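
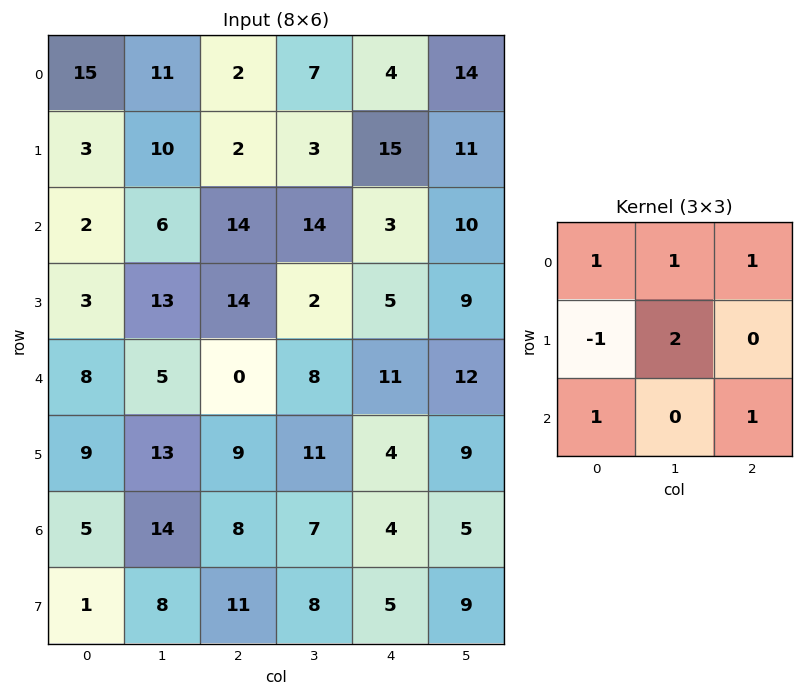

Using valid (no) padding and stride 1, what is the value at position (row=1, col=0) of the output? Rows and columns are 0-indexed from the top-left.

42

The receptive field on the input at this output position is [3 10 2 / 2 6 14 / 3 13 14]. Elementwise product with the kernel and sum: 3·1 + 10·1 + 2·1 + 2·-1 + 6·2 + 3·1 + 14·1.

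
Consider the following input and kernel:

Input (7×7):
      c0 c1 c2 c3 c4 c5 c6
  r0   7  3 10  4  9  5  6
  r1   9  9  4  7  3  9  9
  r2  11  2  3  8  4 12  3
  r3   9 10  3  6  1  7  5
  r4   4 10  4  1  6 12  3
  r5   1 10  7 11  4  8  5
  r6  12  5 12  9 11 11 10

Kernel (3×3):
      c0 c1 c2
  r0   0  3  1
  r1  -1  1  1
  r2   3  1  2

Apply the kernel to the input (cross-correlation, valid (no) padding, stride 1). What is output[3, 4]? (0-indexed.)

65

The receptive field on the input at this output position is [1 7 5 / 6 12 3 / 4 8 5]. Elementwise product with the kernel and sum: 7·3 + 5·1 + 6·-1 + 12·1 + 3·1 + 4·3 + 8·1 + 5·2.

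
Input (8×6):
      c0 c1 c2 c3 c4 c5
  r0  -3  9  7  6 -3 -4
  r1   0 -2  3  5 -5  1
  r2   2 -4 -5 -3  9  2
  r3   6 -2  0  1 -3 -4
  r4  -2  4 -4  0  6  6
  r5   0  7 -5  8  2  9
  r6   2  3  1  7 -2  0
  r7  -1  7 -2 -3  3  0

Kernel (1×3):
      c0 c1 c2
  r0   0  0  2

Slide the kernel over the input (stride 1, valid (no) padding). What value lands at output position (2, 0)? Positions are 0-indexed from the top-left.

The receptive field on the input at this output position is [2 -4 -5]. Elementwise product with the kernel and sum: -5·2.

-10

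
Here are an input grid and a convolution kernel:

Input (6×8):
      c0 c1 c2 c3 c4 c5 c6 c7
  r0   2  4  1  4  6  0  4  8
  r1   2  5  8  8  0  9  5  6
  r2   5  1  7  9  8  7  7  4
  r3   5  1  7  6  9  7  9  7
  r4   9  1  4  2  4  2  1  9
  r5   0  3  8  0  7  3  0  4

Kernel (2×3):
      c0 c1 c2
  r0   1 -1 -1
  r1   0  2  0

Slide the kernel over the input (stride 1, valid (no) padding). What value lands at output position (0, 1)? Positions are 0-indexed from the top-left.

The receptive field on the input at this output position is [4 1 4 / 5 8 8]. Elementwise product with the kernel and sum: 4·1 + 1·-1 + 4·-1 + 8·2.

15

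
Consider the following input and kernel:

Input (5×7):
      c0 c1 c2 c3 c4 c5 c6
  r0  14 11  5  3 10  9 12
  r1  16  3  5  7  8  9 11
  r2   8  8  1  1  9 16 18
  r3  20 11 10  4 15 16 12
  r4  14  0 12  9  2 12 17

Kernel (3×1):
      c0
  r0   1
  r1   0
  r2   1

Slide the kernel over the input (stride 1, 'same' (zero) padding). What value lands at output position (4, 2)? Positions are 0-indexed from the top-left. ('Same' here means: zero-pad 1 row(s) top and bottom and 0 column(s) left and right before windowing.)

10

The receptive field on the zero-padded input at this output position is [10 / 12 / 0]. Elementwise product with the kernel and sum: 10·1 + 0·1.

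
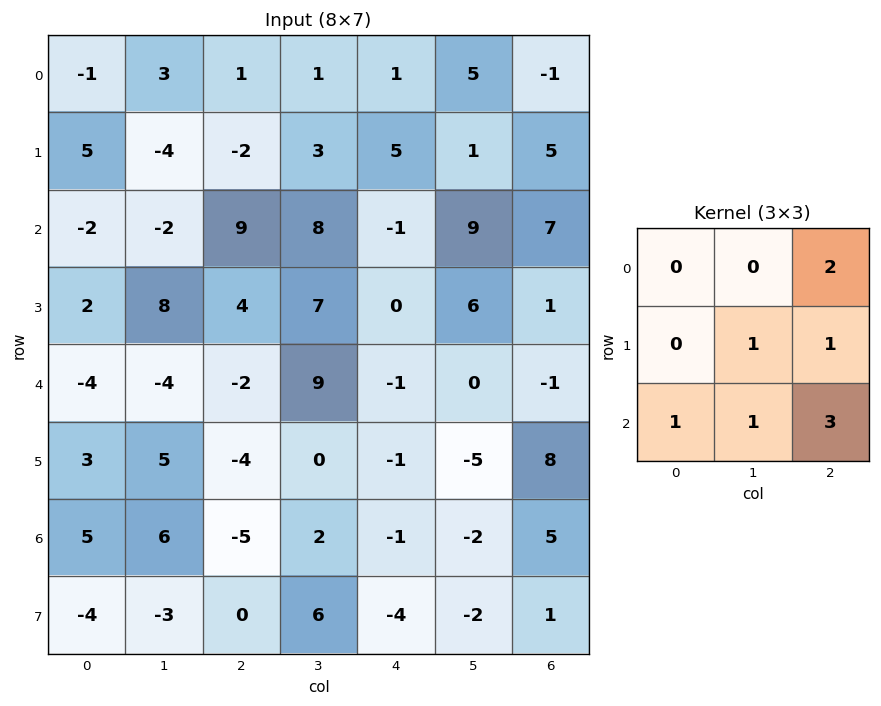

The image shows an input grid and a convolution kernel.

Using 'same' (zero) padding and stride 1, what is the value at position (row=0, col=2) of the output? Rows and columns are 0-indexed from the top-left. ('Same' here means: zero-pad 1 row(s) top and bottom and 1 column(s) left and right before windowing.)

The receptive field on the zero-padded input at this output position is [0 0 0 / 3 1 1 / -4 -2 3]. Elementwise product with the kernel and sum: 0·2 + 1·1 + 1·1 + -4·1 + -2·1 + 3·3.

5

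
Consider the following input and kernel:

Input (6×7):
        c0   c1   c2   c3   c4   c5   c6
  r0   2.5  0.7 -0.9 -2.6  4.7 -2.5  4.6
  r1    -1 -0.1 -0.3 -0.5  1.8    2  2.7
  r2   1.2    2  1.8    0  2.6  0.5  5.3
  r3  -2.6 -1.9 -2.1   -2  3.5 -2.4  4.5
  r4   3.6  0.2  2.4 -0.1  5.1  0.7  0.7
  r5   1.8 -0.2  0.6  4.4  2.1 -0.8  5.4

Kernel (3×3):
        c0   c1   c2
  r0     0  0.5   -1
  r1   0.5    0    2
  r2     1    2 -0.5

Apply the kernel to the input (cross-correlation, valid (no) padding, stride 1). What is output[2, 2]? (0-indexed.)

The receptive field on the input at this output position is [1.8 0 2.6 / -2.1 -2 3.5 / 2.4 -0.1 5.1]. Elementwise product with the kernel and sum: 0·0.5 + 2.6·-1 + -2.1·0.5 + 3.5·2 + 2.4·1 + -0.1·2 + 5.1·-0.5.

3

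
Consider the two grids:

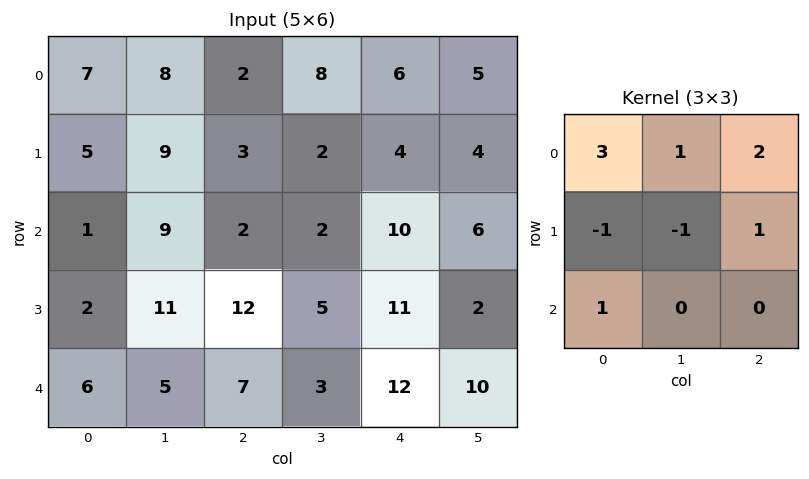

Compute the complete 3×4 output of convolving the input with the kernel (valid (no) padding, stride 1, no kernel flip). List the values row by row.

23 41 27 40
24 36 37 17
21 20 29 17

Output[0,0]: The receptive field on the input at this output position is [7 8 2 / 5 9 3 / 1 9 2]. Elementwise product with the kernel and sum: 7·3 + 8·1 + 2·2 + 5·-1 + 9·-1 + 3·1 + 1·1.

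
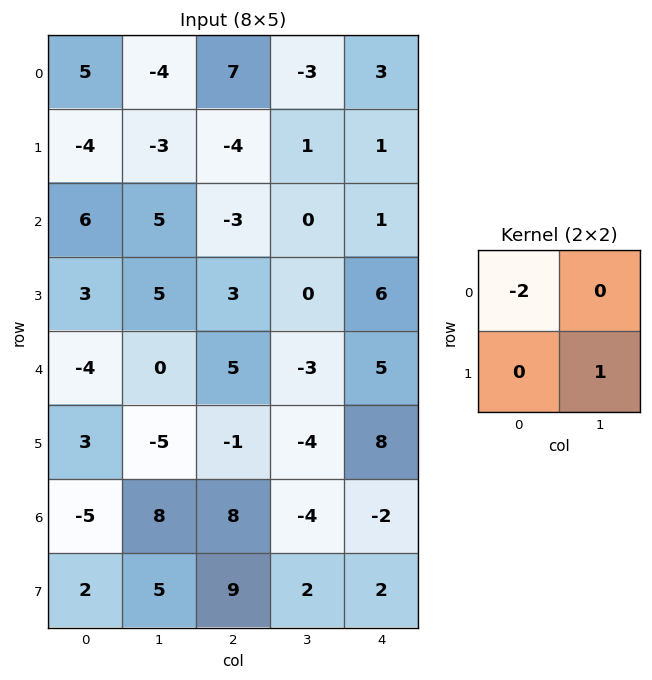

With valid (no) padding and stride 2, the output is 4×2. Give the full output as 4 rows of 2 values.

Output[0,0]: The receptive field on the input at this output position is [5 -4 / -4 -3]. Elementwise product with the kernel and sum: 5·-2 + -3·1.
Output[0,1]: The receptive field on the input at this output position is [7 -3 / -4 1]. Elementwise product with the kernel and sum: 7·-2 + 1·1.

-13 -13
-7 6
3 -14
15 -14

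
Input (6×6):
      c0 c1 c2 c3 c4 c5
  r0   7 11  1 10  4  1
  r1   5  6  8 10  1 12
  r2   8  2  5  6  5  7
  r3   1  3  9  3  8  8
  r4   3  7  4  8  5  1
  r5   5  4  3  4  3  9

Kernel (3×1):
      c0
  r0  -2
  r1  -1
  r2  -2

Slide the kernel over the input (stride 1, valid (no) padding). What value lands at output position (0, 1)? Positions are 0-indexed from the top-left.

The receptive field on the input at this output position is [11 / 6 / 2]. Elementwise product with the kernel and sum: 11·-2 + 6·-1 + 2·-2.

-32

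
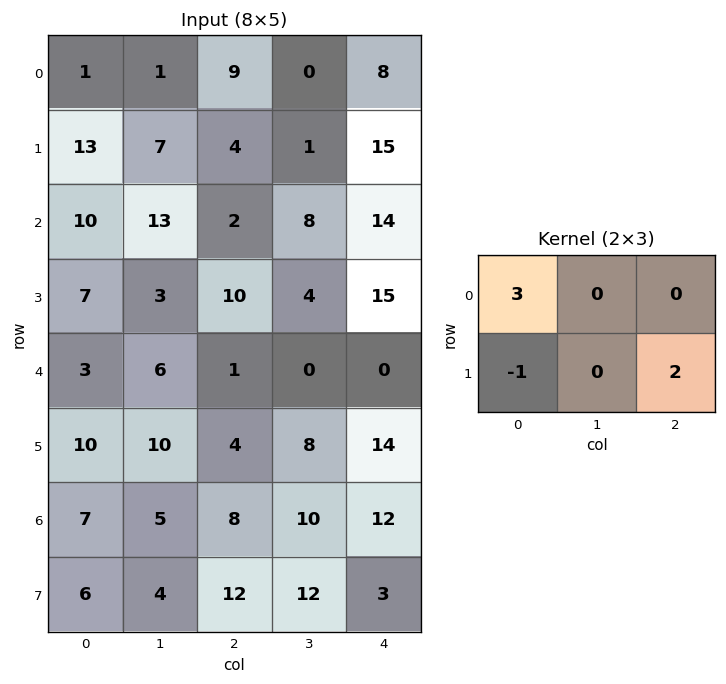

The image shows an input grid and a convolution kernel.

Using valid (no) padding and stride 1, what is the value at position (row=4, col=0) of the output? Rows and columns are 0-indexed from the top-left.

The receptive field on the input at this output position is [3 6 1 / 10 10 4]. Elementwise product with the kernel and sum: 3·3 + 10·-1 + 4·2.

7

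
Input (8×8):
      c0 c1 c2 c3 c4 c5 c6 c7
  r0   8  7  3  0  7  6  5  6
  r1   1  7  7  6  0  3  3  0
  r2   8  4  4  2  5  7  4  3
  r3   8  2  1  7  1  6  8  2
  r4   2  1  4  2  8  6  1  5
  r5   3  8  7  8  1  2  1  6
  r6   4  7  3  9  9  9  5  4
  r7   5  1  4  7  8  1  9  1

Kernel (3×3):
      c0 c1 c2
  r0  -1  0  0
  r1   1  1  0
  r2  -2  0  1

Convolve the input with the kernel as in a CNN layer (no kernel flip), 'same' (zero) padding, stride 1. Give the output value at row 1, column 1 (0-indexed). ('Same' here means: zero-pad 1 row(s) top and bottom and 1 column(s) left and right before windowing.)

The receptive field on the zero-padded input at this output position is [8 7 3 / 1 7 7 / 8 4 4]. Elementwise product with the kernel and sum: 8·-1 + 1·1 + 7·1 + 8·-2 + 4·1.

-12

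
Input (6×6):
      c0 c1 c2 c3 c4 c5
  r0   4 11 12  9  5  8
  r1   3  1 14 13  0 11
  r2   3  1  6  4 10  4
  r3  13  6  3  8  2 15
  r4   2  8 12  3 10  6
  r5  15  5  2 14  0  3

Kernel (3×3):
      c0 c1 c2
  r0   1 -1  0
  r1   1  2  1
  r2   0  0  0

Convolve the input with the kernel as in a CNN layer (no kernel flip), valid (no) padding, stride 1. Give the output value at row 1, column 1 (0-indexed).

4

The receptive field on the input at this output position is [1 14 13 / 1 6 4 / 6 3 8]. Elementwise product with the kernel and sum: 1·1 + 14·-1 + 1·1 + 6·2 + 4·1.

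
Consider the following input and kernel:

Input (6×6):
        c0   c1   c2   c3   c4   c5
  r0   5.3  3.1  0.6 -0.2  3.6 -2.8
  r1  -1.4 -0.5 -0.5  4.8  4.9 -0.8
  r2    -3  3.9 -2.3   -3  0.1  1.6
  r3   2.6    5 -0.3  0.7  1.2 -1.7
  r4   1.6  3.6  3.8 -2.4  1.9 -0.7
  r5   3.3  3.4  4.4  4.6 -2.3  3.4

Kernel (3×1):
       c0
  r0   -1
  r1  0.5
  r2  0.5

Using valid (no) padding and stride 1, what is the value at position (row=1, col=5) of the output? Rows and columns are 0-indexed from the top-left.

0.75

The receptive field on the input at this output position is [-0.8 / 1.6 / -1.7]. Elementwise product with the kernel and sum: -0.8·-1 + 1.6·0.5 + -1.7·0.5.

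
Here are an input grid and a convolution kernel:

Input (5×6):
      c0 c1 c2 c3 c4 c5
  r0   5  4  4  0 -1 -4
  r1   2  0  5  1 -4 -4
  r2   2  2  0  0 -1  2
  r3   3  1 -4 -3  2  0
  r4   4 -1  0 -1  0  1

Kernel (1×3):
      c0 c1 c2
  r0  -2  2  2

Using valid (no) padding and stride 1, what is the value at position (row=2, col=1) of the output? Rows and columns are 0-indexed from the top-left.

-4

The receptive field on the input at this output position is [2 0 0]. Elementwise product with the kernel and sum: 2·-2 + 0·2 + 0·2.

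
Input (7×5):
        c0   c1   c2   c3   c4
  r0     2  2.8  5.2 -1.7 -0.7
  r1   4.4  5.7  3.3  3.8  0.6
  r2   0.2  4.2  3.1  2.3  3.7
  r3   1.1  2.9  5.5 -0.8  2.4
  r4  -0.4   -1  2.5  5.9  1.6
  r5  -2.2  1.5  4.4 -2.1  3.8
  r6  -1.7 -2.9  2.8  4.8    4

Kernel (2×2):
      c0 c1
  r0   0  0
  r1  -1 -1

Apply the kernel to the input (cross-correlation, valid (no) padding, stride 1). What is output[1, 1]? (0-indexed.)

The receptive field on the input at this output position is [5.7 3.3 / 4.2 3.1]. Elementwise product with the kernel and sum: 4.2·-1 + 3.1·-1.

-7.3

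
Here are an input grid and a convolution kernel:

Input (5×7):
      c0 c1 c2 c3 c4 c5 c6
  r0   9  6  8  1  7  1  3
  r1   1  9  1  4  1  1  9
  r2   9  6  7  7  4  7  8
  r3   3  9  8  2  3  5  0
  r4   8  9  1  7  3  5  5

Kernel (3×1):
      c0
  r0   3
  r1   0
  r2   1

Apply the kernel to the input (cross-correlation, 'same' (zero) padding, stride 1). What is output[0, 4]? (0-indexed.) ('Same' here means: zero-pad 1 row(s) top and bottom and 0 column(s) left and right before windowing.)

The receptive field on the zero-padded input at this output position is [0 / 7 / 1]. Elementwise product with the kernel and sum: 0·3 + 1·1.

1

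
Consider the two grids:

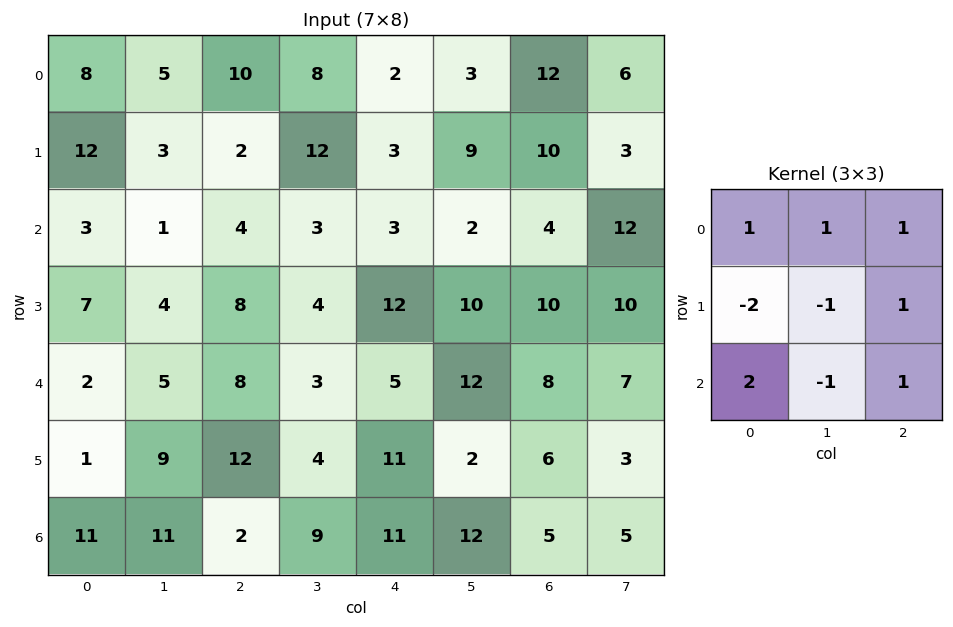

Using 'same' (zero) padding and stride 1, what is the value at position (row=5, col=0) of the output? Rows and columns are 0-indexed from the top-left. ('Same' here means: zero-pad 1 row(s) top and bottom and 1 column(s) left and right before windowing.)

The receptive field on the zero-padded input at this output position is [0 2 5 / 0 1 9 / 0 11 11]. Elementwise product with the kernel and sum: 0·1 + 2·1 + 5·1 + 0·-2 + 1·-1 + 9·1 + 0·2 + 11·-1 + 11·1.

15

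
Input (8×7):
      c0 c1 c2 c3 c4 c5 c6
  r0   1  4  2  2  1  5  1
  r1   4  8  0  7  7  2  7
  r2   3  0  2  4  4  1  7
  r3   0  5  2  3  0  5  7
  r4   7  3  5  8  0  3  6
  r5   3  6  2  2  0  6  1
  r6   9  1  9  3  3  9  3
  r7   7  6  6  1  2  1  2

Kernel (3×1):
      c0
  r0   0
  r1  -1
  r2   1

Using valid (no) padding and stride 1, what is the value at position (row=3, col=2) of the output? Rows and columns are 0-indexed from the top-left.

The receptive field on the input at this output position is [2 / 5 / 2]. Elementwise product with the kernel and sum: 5·-1 + 2·1.

-3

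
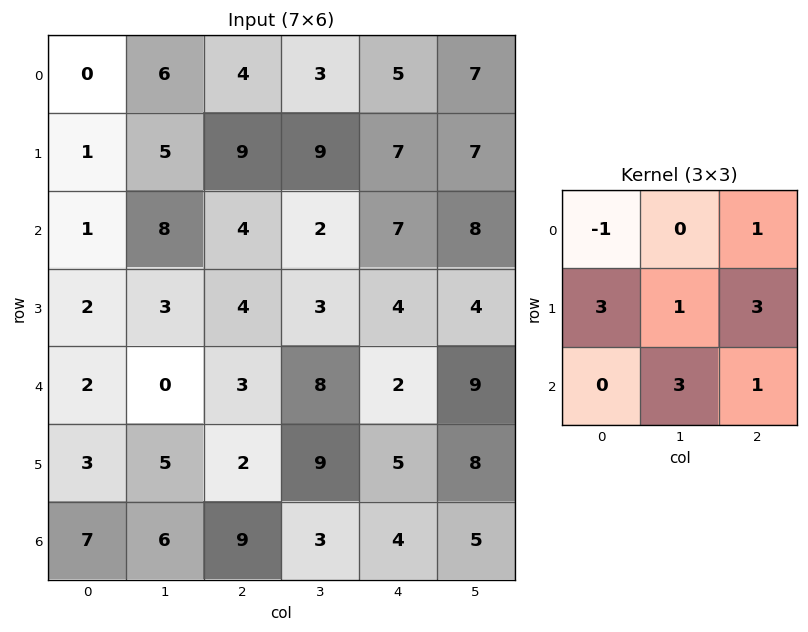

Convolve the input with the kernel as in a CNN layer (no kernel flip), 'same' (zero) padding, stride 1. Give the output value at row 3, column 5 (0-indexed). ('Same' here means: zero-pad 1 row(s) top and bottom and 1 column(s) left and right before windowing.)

The receptive field on the zero-padded input at this output position is [7 8 0 / 4 4 0 / 2 9 0]. Elementwise product with the kernel and sum: 7·-1 + 0·1 + 4·3 + 4·1 + 0·3 + 9·3 + 0·1.

36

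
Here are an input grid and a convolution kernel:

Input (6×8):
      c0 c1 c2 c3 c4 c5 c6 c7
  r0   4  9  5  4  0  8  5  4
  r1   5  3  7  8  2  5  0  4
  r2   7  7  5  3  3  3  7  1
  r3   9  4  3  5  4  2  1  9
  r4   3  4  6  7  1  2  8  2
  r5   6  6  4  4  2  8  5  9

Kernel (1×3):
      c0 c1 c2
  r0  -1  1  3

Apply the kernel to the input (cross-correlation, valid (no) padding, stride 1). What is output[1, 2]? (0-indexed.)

7

The receptive field on the input at this output position is [7 8 2]. Elementwise product with the kernel and sum: 7·-1 + 8·1 + 2·3.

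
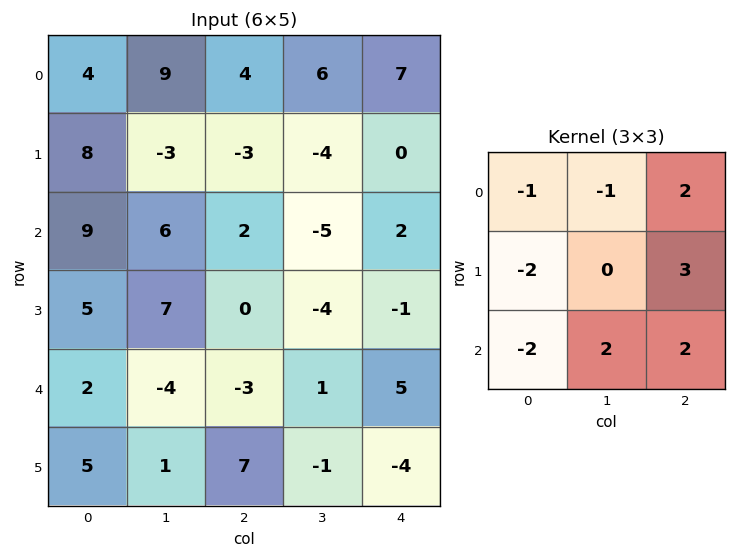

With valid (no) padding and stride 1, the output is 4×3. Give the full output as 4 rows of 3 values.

Output[0,0]: The receptive field on the input at this output position is [4 9 4 / 8 -3 -3 / 9 6 2]. Elementwise product with the kernel and sum: 4·-1 + 9·-1 + 4·2 + 8·-2 + -3·3 + 9·-2 + 6·2 + 2·2.
Output[0,1]: The receptive field on the input at this output position is [9 4 6 / -3 -3 -4 / 6 2 -5]. Elementwise product with the kernel and sum: 9·-1 + 4·-1 + 6·2 + -3·-2 + -4·3 + 6·-2 + 2·2 + -5·2.

-32 -25 0
-19 -51 -1
-39 -40 22
-19 6 -1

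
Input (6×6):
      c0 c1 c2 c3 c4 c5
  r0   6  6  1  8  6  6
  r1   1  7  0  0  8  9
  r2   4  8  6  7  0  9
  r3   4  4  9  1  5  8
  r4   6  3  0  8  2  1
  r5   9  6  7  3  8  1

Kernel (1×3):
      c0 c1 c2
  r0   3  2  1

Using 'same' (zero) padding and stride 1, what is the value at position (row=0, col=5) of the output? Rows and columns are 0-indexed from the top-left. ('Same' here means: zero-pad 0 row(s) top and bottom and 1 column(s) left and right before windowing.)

The receptive field on the zero-padded input at this output position is [6 6 0]. Elementwise product with the kernel and sum: 6·3 + 6·2 + 0·1.

30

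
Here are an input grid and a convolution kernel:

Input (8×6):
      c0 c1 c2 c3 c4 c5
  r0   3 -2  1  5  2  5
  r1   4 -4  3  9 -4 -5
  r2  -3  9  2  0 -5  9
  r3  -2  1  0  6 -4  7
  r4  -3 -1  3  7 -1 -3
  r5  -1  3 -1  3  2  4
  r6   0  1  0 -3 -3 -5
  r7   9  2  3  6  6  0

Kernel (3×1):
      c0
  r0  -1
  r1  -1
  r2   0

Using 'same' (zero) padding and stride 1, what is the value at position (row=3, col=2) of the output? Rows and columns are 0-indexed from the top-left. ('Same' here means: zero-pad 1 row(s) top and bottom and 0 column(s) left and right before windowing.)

The receptive field on the zero-padded input at this output position is [2 / 0 / 3]. Elementwise product with the kernel and sum: 2·-1 + 0·-1.

-2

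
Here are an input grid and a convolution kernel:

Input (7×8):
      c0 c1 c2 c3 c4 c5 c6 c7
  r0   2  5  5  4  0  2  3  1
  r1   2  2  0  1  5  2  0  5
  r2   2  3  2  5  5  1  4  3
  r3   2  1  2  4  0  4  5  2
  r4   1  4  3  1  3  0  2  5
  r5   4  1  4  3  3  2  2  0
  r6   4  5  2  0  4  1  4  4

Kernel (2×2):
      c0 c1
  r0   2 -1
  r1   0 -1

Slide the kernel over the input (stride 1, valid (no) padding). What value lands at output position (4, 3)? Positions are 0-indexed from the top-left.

The receptive field on the input at this output position is [1 3 / 3 3]. Elementwise product with the kernel and sum: 1·2 + 3·-1 + 3·-1.

-4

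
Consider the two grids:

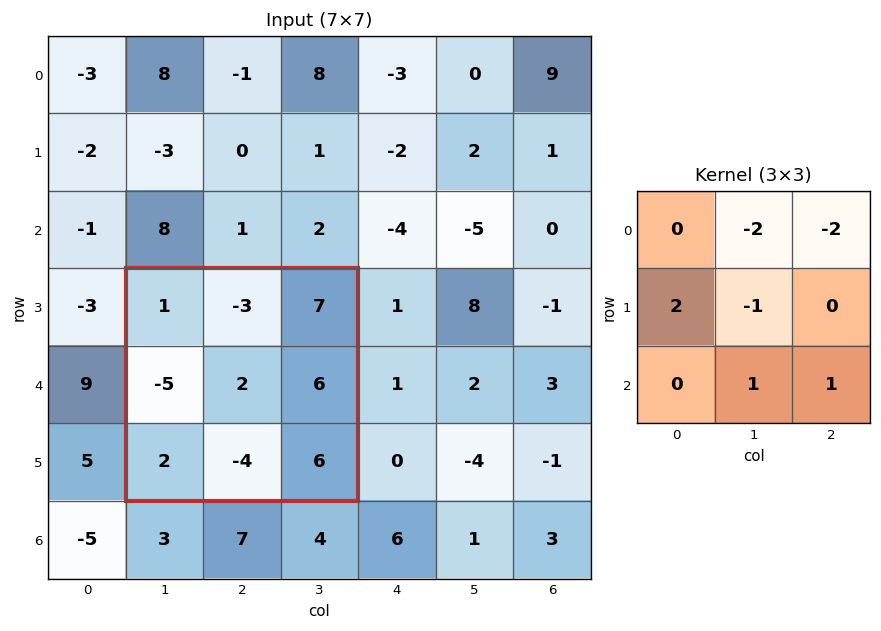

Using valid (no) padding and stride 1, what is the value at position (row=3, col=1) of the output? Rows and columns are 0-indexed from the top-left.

-18

The receptive field on the input at this output position is [1 -3 7 / -5 2 6 / 2 -4 6]. Elementwise product with the kernel and sum: -3·-2 + 7·-2 + -5·2 + 2·-1 + -4·1 + 6·1.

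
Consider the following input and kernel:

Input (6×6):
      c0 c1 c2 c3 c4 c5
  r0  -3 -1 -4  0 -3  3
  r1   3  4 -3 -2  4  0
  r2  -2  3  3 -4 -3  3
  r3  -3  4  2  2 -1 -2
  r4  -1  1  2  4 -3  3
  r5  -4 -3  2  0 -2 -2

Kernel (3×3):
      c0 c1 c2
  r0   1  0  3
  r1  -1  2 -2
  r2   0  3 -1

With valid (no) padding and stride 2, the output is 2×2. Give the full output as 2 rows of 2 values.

2 -31
15 13

Output[0,0]: The receptive field on the input at this output position is [-3 -1 -4 / 3 4 -3 / -2 3 3]. Elementwise product with the kernel and sum: -3·1 + -4·3 + 3·-1 + 4·2 + -3·-2 + 3·3 + 3·-1.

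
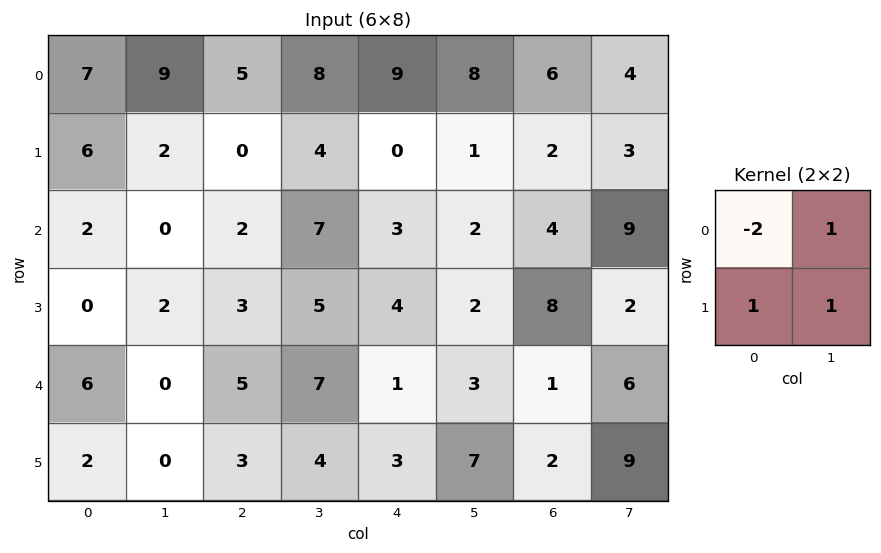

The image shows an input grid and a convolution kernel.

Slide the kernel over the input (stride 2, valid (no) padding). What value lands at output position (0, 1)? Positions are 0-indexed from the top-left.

2

The receptive field on the input at this output position is [5 8 / 0 4]. Elementwise product with the kernel and sum: 5·-2 + 8·1 + 0·1 + 4·1.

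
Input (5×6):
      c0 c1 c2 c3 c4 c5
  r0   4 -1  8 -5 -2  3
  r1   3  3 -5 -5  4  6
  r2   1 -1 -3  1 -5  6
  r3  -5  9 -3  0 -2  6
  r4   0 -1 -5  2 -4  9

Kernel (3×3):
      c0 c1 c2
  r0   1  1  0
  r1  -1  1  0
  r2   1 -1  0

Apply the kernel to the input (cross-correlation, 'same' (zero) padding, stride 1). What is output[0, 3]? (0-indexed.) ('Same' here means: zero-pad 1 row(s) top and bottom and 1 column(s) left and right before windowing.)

The receptive field on the zero-padded input at this output position is [0 0 0 / 8 -5 -2 / -5 -5 4]. Elementwise product with the kernel and sum: 0·1 + 0·1 + 8·-1 + -5·1 + -5·1 + -5·-1.

-13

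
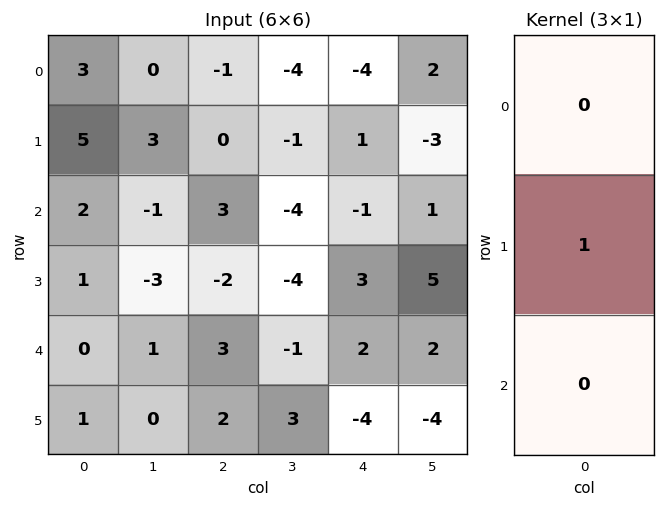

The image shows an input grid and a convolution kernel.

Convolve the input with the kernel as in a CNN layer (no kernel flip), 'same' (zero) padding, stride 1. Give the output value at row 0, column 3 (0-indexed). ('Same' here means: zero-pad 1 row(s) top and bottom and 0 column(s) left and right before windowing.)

-4

The receptive field on the zero-padded input at this output position is [0 / -4 / -1]. Elementwise product with the kernel and sum: -4·1.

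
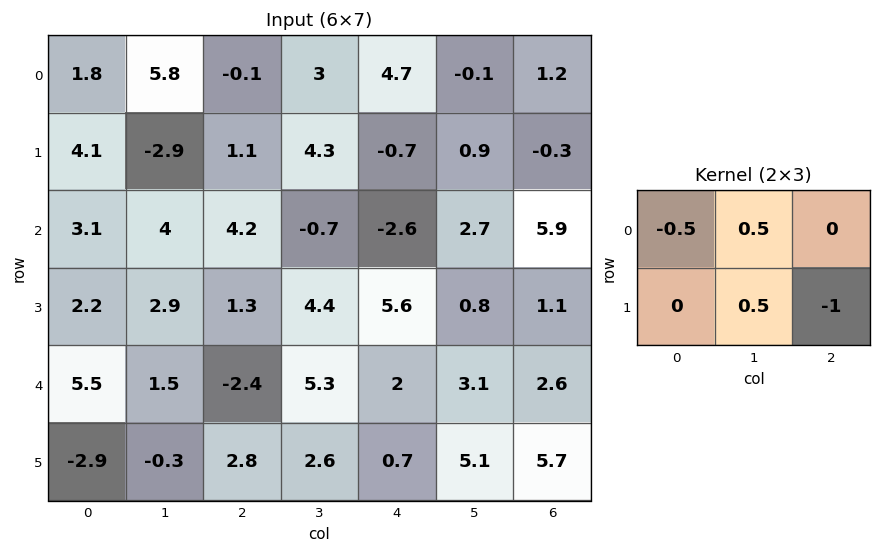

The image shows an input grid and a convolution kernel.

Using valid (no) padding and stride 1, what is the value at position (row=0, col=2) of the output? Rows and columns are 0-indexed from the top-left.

The receptive field on the input at this output position is [-0.1 3 4.7 / 1.1 4.3 -0.7]. Elementwise product with the kernel and sum: -0.1·-0.5 + 3·0.5 + 4.3·0.5 + -0.7·-1.

4.4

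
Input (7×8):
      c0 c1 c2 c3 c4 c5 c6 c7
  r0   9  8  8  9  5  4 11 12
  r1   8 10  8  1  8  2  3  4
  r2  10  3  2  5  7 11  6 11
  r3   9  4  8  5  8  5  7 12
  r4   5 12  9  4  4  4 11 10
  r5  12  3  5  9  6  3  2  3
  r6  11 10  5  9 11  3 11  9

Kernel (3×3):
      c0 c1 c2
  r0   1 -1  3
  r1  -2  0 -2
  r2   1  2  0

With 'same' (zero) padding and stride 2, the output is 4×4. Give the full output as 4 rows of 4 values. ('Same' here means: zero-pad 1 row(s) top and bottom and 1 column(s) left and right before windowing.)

Output[0,0]: The receptive field on the zero-padded input at this output position is [0 0 0 / 0 9 8 / 0 8 10]. Elementwise product with the kernel and sum: 0·1 + 0·-1 + 0·3 + 0·-2 + 8·-2 + 0·1 + 8·2.

0 -8 -9 -24
34 9 -12 -14
3 -8 17 13
-23 -13 -12 -14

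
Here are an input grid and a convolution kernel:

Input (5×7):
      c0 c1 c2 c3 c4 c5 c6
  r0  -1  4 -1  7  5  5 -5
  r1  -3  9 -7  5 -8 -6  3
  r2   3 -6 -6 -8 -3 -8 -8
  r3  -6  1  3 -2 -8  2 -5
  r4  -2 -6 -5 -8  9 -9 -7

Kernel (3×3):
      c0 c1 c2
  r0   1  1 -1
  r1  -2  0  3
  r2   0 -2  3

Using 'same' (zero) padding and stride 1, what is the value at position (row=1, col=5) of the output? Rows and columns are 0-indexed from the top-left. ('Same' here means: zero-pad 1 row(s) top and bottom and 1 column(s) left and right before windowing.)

The receptive field on the zero-padded input at this output position is [5 5 -5 / -8 -6 3 / -3 -8 -8]. Elementwise product with the kernel and sum: 5·1 + 5·1 + -5·-1 + -8·-2 + 3·3 + -8·-2 + -8·3.

32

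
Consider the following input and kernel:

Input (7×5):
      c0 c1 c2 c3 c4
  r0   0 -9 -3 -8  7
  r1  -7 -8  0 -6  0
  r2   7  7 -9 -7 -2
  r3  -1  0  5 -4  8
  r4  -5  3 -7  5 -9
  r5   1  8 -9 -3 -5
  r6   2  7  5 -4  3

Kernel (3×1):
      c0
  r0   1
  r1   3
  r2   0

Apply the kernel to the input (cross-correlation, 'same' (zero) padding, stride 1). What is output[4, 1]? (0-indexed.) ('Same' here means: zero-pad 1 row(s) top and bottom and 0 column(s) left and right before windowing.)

The receptive field on the zero-padded input at this output position is [0 / 3 / 8]. Elementwise product with the kernel and sum: 0·1 + 3·3.

9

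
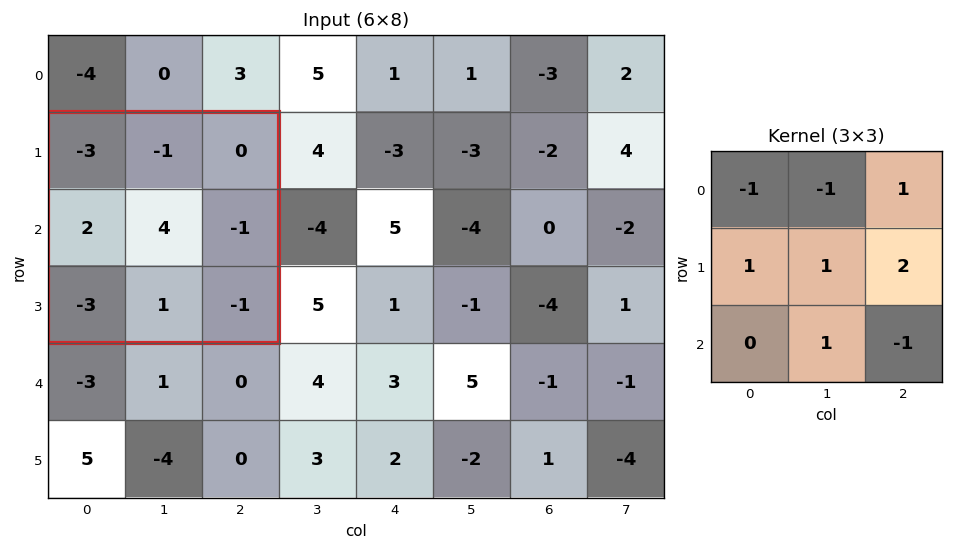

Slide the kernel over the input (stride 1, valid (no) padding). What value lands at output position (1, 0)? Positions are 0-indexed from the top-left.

10

The receptive field on the input at this output position is [-3 -1 0 / 2 4 -1 / -3 1 -1]. Elementwise product with the kernel and sum: -3·-1 + -1·-1 + 0·1 + 2·1 + 4·1 + -1·2 + 1·1 + -1·-1.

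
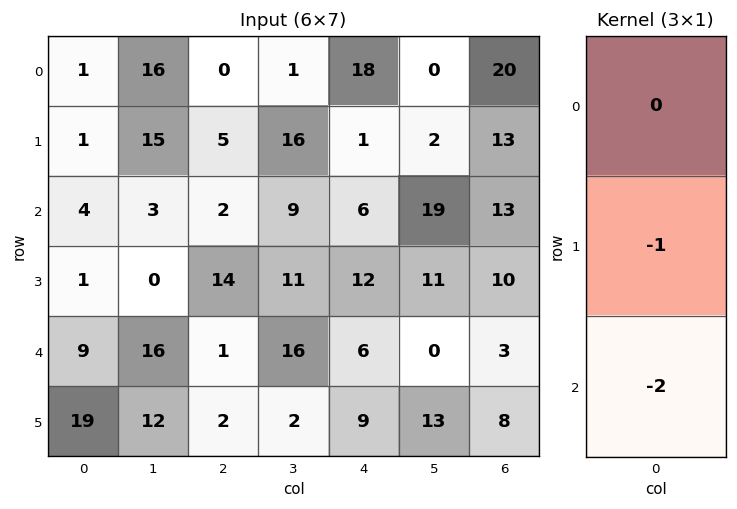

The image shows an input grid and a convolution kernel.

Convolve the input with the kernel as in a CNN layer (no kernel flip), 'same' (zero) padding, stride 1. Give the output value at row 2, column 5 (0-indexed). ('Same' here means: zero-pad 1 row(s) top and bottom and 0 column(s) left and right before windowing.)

-41

The receptive field on the zero-padded input at this output position is [2 / 19 / 11]. Elementwise product with the kernel and sum: 19·-1 + 11·-2.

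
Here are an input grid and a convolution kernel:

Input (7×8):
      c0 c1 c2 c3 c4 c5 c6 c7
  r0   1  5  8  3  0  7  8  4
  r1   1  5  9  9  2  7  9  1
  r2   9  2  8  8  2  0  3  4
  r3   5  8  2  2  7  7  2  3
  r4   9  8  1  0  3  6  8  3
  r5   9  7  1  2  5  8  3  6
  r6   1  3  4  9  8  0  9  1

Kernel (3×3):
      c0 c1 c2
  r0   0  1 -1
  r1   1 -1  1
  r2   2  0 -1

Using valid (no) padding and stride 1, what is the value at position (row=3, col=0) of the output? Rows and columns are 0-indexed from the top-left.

The receptive field on the input at this output position is [5 8 2 / 9 8 1 / 9 7 1]. Elementwise product with the kernel and sum: 8·1 + 2·-1 + 9·1 + 8·-1 + 1·1 + 9·2 + 1·-1.

25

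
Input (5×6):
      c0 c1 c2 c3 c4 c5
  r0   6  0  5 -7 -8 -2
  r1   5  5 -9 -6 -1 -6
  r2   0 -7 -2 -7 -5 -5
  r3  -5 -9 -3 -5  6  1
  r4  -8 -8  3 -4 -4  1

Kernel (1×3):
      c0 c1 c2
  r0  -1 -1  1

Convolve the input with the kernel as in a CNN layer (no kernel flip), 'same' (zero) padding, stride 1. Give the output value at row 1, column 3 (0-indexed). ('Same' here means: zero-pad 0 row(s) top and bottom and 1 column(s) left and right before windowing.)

The receptive field on the zero-padded input at this output position is [-9 -6 -1]. Elementwise product with the kernel and sum: -9·-1 + -6·-1 + -1·1.

14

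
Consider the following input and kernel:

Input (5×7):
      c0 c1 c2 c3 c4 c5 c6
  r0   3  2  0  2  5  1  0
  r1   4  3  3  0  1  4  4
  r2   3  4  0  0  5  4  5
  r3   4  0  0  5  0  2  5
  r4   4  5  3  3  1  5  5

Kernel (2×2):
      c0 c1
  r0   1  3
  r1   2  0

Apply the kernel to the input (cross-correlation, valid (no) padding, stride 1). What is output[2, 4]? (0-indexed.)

The receptive field on the input at this output position is [5 4 / 0 2]. Elementwise product with the kernel and sum: 5·1 + 4·3 + 0·2.

17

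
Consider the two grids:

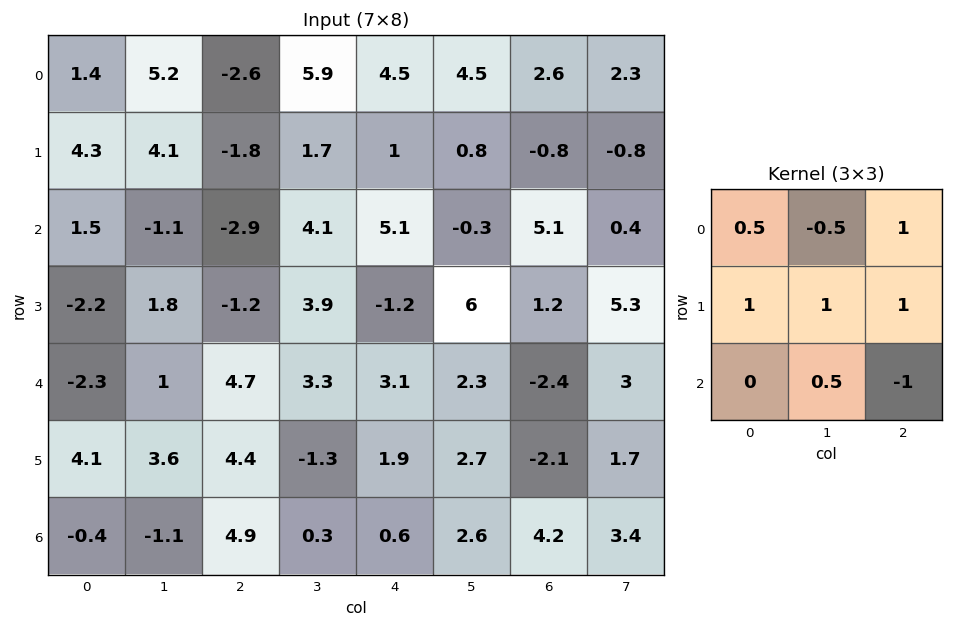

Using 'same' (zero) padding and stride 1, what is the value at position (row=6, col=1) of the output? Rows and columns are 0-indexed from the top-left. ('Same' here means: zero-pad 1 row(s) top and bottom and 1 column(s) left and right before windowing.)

The receptive field on the zero-padded input at this output position is [4.1 3.6 4.4 / -0.4 -1.1 4.9 / 0 0 0]. Elementwise product with the kernel and sum: 4.1·0.5 + 3.6·-0.5 + 4.4·1 + -0.4·1 + -1.1·1 + 4.9·1 + 0·0.5 + 0·-1.

8.05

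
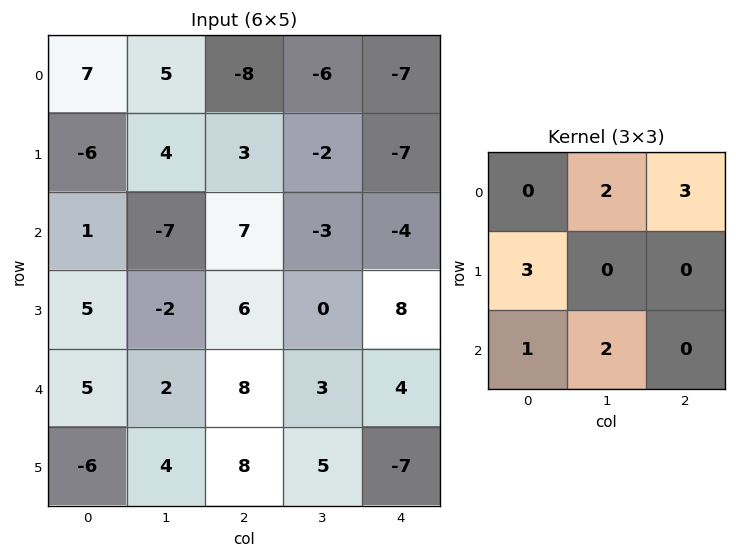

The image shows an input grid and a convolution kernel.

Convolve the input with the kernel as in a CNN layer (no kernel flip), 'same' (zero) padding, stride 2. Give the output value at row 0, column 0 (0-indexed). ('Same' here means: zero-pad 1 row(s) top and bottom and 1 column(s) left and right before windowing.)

-12

The receptive field on the zero-padded input at this output position is [0 0 0 / 0 7 5 / 0 -6 4]. Elementwise product with the kernel and sum: 0·2 + 0·3 + 0·3 + 0·1 + -6·2.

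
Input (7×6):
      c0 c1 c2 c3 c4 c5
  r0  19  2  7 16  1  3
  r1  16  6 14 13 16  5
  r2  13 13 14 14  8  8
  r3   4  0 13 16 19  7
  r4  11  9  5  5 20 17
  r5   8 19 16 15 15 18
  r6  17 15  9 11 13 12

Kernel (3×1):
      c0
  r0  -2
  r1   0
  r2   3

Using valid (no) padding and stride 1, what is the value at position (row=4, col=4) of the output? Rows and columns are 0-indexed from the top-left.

The receptive field on the input at this output position is [20 / 15 / 13]. Elementwise product with the kernel and sum: 20·-2 + 13·3.

-1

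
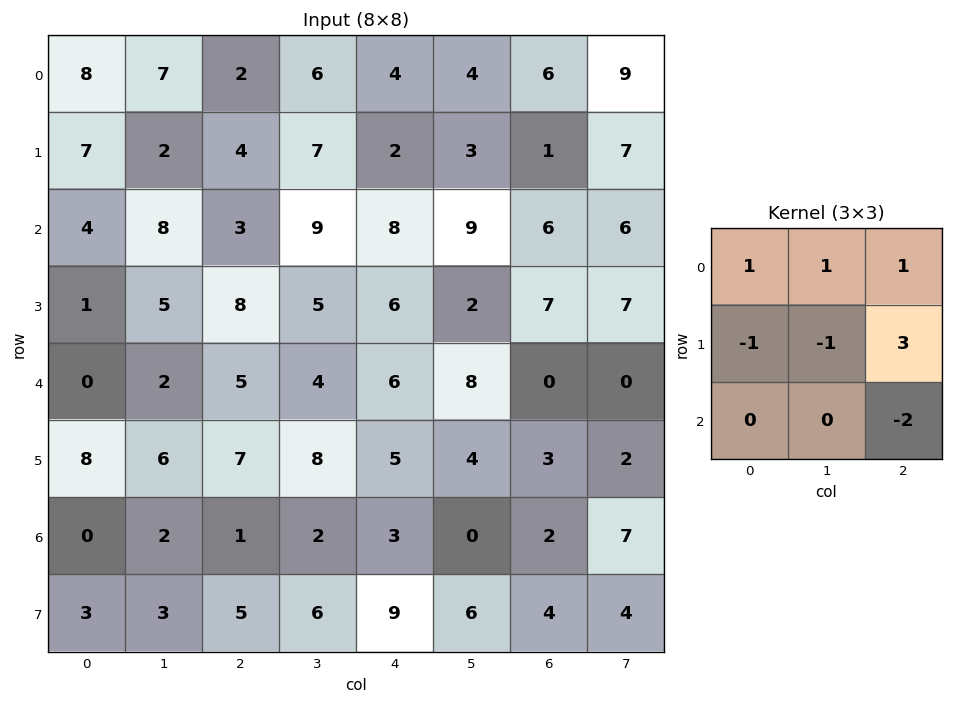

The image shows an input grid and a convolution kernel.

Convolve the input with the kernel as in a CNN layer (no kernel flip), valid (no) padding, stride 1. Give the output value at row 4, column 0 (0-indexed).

The receptive field on the input at this output position is [0 2 5 / 8 6 7 / 0 2 1]. Elementwise product with the kernel and sum: 0·1 + 2·1 + 5·1 + 8·-1 + 6·-1 + 7·3 + 1·-2.

12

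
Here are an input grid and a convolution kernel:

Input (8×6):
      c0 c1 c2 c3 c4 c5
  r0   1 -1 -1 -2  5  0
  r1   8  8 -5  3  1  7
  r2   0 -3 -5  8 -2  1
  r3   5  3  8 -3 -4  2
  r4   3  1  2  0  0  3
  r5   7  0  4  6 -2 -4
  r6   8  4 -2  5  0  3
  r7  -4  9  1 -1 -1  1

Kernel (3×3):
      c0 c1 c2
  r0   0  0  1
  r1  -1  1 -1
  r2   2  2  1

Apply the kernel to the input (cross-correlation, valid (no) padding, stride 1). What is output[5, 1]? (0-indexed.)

The receptive field on the input at this output position is [0 4 6 / 4 -2 5 / 9 1 -1]. Elementwise product with the kernel and sum: 6·1 + 4·-1 + -2·1 + 5·-1 + 9·2 + 1·2 + -1·1.

14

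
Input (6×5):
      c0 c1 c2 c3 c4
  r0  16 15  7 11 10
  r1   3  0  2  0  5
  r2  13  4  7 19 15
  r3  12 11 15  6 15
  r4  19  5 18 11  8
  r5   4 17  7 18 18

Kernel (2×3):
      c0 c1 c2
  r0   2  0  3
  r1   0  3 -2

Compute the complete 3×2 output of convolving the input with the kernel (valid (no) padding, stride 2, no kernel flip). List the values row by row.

Output[0,0]: The receptive field on the input at this output position is [16 15 7 / 3 0 2]. Elementwise product with the kernel and sum: 16·2 + 7·3 + 0·3 + 2·-2.
Output[0,1]: The receptive field on the input at this output position is [7 11 10 / 2 0 5]. Elementwise product with the kernel and sum: 7·2 + 10·3 + 0·3 + 5·-2.

49 34
50 47
129 78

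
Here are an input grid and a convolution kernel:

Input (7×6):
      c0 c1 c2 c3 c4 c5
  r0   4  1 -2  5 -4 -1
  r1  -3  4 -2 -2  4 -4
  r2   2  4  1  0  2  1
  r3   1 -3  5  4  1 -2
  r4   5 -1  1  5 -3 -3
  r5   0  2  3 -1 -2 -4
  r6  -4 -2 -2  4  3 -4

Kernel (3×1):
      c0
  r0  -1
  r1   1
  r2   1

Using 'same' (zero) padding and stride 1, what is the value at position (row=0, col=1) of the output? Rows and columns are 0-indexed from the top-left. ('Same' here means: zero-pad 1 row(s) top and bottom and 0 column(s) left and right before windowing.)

The receptive field on the zero-padded input at this output position is [0 / 1 / 4]. Elementwise product with the kernel and sum: 0·-1 + 1·1 + 4·1.

5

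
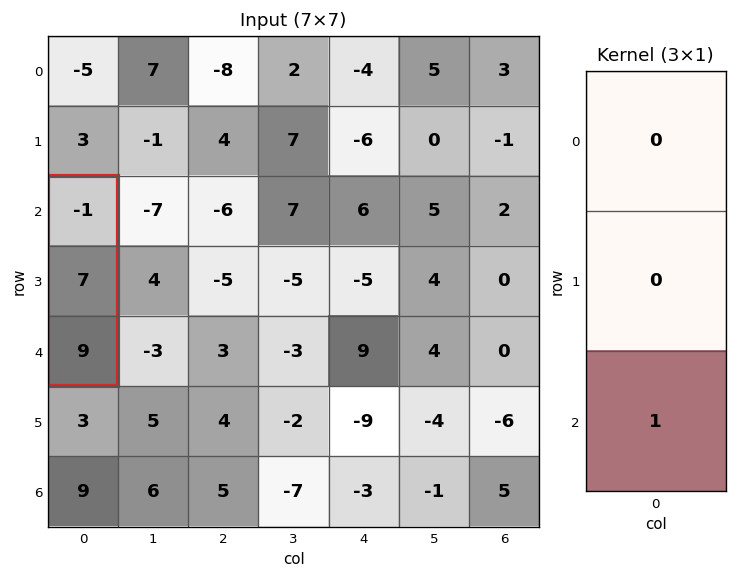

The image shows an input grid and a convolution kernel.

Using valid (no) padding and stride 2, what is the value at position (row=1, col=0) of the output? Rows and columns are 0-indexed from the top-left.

The receptive field on the input at this output position is [-1 / 7 / 9]. Elementwise product with the kernel and sum: 9·1.

9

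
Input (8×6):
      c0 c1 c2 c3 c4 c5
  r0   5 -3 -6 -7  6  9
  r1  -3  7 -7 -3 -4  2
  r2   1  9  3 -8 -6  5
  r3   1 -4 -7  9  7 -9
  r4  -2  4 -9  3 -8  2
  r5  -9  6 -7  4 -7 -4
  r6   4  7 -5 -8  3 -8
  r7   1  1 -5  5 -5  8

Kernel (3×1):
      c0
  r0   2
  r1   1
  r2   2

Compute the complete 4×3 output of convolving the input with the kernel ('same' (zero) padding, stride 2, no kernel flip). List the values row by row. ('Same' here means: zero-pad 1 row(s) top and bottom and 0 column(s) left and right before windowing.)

-1 -20 -2
-3 -25 0
-18 -37 -8
-12 -29 -21

Output[0,0]: The receptive field on the zero-padded input at this output position is [0 / 5 / -3]. Elementwise product with the kernel and sum: 0·2 + 5·1 + -3·2.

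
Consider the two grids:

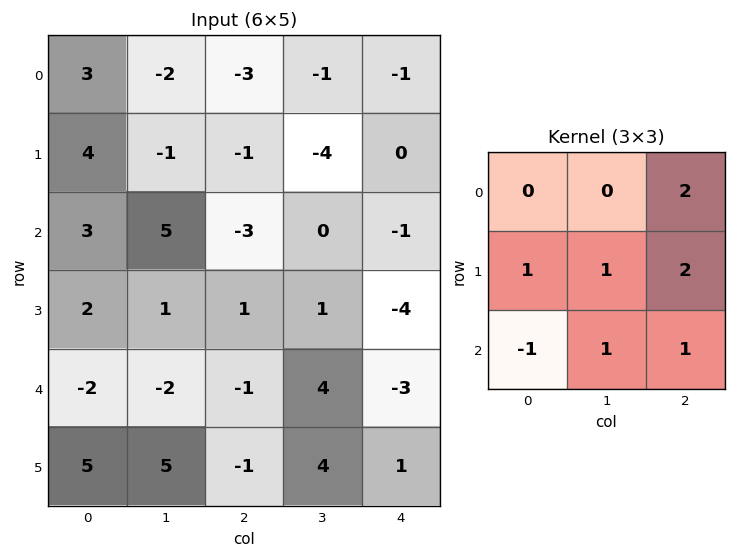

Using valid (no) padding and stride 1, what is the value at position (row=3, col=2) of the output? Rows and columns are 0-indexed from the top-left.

The receptive field on the input at this output position is [1 1 -4 / -1 4 -3 / -1 4 1]. Elementwise product with the kernel and sum: -4·2 + -1·1 + 4·1 + -3·2 + -1·-1 + 4·1 + 1·1.

-5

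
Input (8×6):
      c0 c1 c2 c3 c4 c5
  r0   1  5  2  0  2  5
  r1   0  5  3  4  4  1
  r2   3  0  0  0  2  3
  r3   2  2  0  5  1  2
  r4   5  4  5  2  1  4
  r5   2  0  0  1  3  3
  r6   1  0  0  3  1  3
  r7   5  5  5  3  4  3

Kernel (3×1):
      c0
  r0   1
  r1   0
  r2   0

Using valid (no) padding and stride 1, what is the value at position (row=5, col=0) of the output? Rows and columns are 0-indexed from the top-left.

2

The receptive field on the input at this output position is [2 / 1 / 5]. Elementwise product with the kernel and sum: 2·1.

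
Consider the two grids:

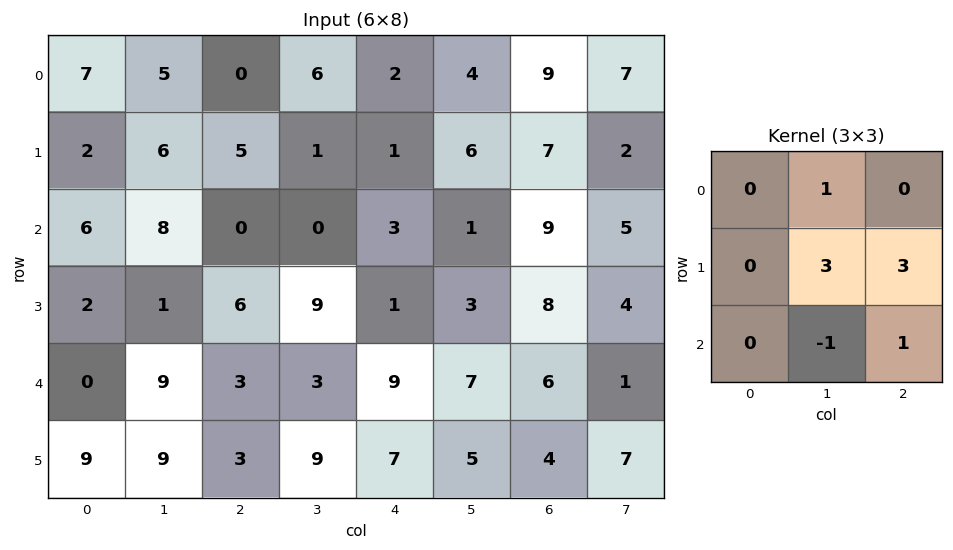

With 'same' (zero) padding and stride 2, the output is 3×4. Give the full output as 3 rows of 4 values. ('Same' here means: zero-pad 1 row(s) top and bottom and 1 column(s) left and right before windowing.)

40 14 23 43
43 8 15 45
29 30 47 32

Output[0,0]: The receptive field on the zero-padded input at this output position is [0 0 0 / 0 7 5 / 0 2 6]. Elementwise product with the kernel and sum: 0·1 + 7·3 + 5·3 + 2·-1 + 6·1.
Output[0,1]: The receptive field on the zero-padded input at this output position is [0 0 0 / 5 0 6 / 6 5 1]. Elementwise product with the kernel and sum: 0·1 + 0·3 + 6·3 + 5·-1 + 1·1.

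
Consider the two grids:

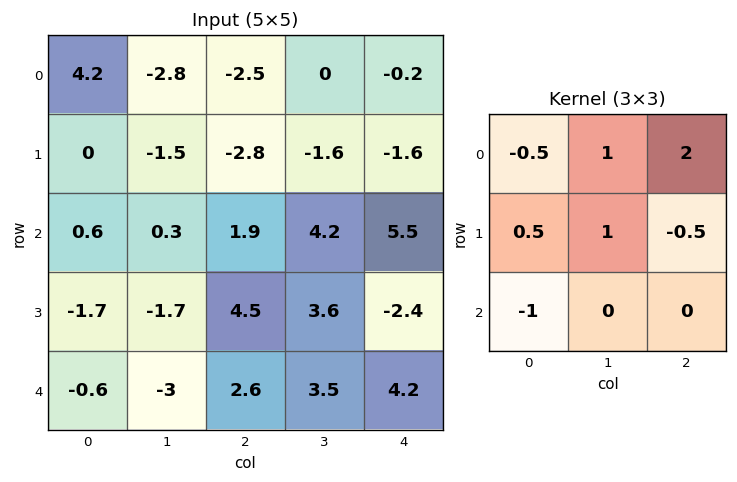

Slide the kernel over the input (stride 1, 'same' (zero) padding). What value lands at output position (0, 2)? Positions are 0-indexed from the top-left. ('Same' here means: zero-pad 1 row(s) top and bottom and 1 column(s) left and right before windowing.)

The receptive field on the zero-padded input at this output position is [0 0 0 / -2.8 -2.5 0 / -1.5 -2.8 -1.6]. Elementwise product with the kernel and sum: 0·-0.5 + 0·1 + 0·2 + -2.8·0.5 + -2.5·1 + 0·-0.5 + -1.5·-1.

-2.4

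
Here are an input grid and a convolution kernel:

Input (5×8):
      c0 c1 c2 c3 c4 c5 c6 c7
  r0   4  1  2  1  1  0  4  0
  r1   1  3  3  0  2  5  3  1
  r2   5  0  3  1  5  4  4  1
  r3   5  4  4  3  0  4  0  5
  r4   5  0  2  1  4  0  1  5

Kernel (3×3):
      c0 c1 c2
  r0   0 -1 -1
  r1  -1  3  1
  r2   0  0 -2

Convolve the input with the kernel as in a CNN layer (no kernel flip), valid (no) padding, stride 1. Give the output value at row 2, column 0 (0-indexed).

The receptive field on the input at this output position is [5 0 3 / 5 4 4 / 5 0 2]. Elementwise product with the kernel and sum: 0·-1 + 3·-1 + 5·-1 + 4·3 + 4·1 + 2·-2.

4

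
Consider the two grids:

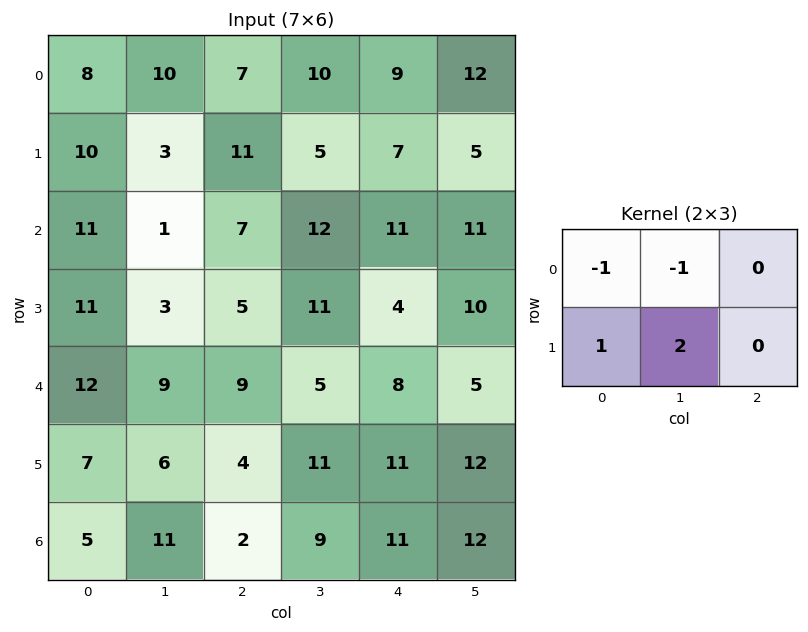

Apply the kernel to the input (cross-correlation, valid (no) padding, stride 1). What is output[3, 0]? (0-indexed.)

The receptive field on the input at this output position is [11 3 5 / 12 9 9]. Elementwise product with the kernel and sum: 11·-1 + 3·-1 + 12·1 + 9·2.

16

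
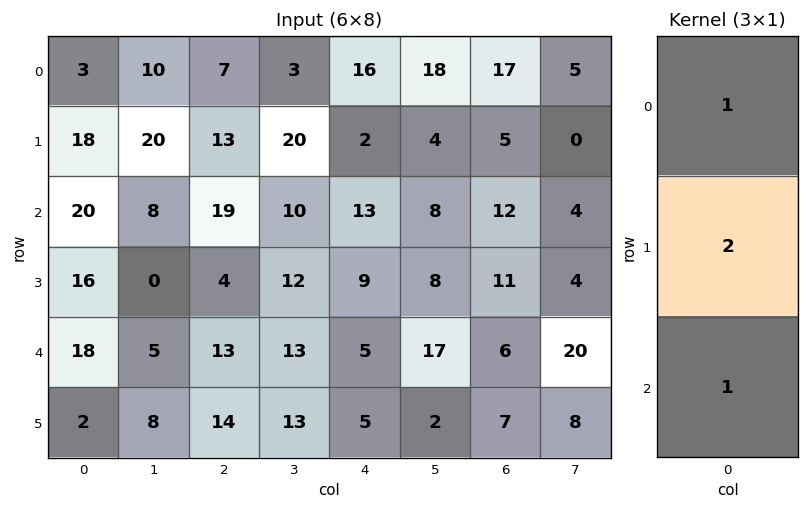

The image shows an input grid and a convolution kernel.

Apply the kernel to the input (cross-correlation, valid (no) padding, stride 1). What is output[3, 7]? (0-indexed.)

52

The receptive field on the input at this output position is [4 / 20 / 8]. Elementwise product with the kernel and sum: 4·1 + 20·2 + 8·1.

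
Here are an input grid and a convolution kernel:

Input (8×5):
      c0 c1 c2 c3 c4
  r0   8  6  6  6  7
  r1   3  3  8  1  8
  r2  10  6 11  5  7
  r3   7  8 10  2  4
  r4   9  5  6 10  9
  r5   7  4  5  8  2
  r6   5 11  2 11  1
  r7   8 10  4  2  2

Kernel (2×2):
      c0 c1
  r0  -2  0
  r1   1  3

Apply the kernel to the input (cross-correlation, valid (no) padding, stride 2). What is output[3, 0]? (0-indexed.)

28

The receptive field on the input at this output position is [5 11 / 8 10]. Elementwise product with the kernel and sum: 5·-2 + 8·1 + 10·3.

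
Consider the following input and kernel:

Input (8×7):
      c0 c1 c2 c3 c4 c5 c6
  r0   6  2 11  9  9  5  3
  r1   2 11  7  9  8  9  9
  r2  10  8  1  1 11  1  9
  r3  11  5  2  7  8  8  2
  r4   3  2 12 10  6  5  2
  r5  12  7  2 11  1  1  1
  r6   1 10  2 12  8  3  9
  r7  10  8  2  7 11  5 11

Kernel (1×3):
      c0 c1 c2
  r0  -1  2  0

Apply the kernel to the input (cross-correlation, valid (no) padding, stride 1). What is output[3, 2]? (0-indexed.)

12

The receptive field on the input at this output position is [2 7 8]. Elementwise product with the kernel and sum: 2·-1 + 7·2.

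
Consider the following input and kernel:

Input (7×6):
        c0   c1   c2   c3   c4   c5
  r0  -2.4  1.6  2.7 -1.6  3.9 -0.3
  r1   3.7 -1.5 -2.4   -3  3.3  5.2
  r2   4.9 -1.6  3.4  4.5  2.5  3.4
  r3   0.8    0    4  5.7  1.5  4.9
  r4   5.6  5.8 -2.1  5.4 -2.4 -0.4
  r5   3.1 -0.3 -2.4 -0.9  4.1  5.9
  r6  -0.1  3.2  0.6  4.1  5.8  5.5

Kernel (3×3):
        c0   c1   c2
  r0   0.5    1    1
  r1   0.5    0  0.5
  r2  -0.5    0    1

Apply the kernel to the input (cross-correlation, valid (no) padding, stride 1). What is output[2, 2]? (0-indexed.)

The receptive field on the input at this output position is [3.4 4.5 2.5 / 4 5.7 1.5 / -2.1 5.4 -2.4]. Elementwise product with the kernel and sum: 3.4·0.5 + 4.5·1 + 2.5·1 + 4·0.5 + 1.5·0.5 + -2.1·-0.5 + -2.4·1.

10.1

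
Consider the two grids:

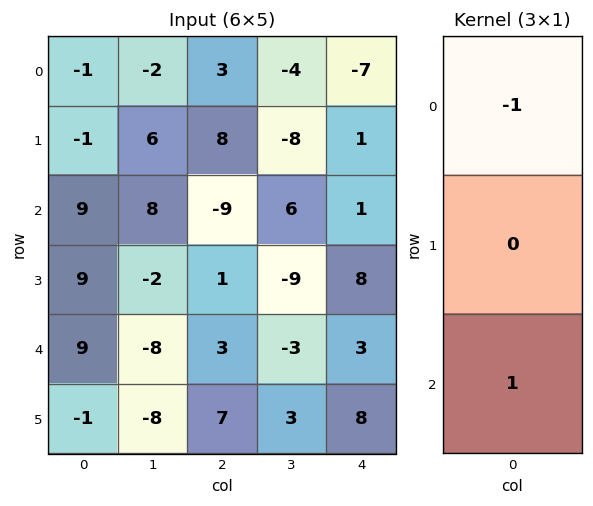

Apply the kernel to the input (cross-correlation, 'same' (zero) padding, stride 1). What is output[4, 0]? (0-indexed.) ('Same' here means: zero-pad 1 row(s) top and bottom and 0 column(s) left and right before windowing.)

The receptive field on the zero-padded input at this output position is [9 / 9 / -1]. Elementwise product with the kernel and sum: 9·-1 + -1·1.

-10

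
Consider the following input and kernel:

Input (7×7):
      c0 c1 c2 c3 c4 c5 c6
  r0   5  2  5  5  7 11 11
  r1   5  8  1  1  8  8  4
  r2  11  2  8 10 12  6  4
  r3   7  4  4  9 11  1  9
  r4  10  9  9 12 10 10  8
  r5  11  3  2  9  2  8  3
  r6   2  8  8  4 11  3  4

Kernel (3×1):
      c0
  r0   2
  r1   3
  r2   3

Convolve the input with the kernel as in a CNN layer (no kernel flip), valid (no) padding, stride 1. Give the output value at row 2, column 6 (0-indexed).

The receptive field on the input at this output position is [4 / 9 / 8]. Elementwise product with the kernel and sum: 4·2 + 9·3 + 8·3.

59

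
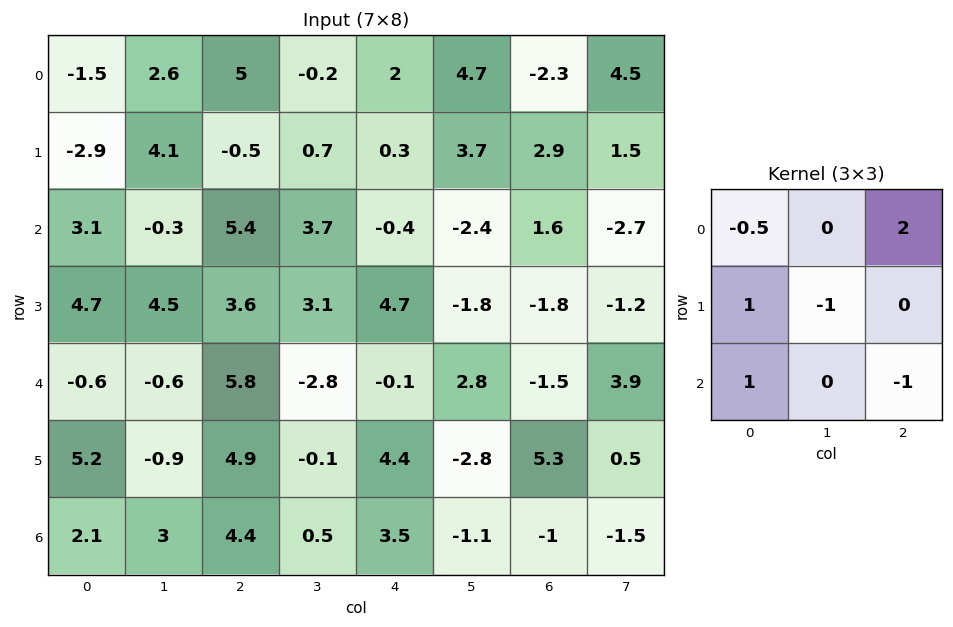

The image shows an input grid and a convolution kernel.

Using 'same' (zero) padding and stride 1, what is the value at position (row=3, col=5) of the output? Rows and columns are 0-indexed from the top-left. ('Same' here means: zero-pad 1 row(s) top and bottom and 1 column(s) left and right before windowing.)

11.3

The receptive field on the zero-padded input at this output position is [-0.4 -2.4 1.6 / 4.7 -1.8 -1.8 / -0.1 2.8 -1.5]. Elementwise product with the kernel and sum: -0.4·-0.5 + 1.6·2 + 4.7·1 + -1.8·-1 + -0.1·1 + -1.5·-1.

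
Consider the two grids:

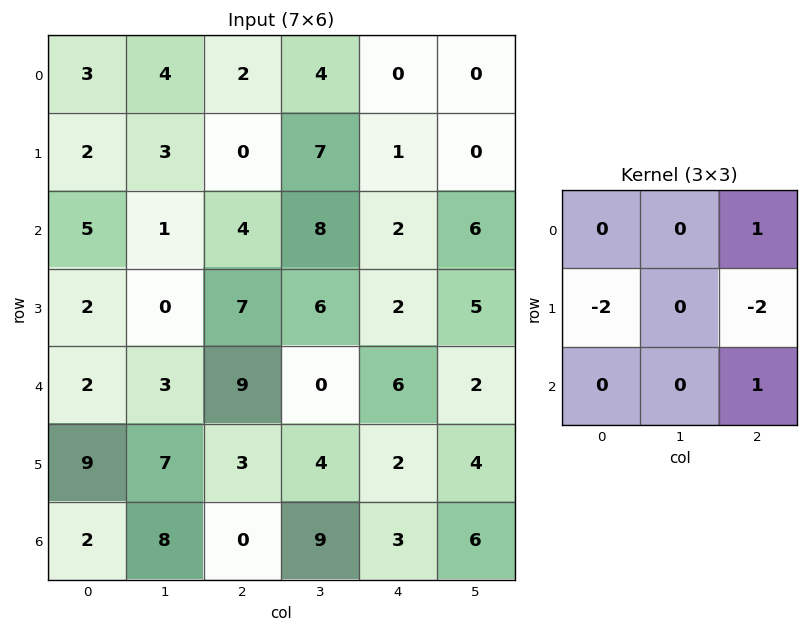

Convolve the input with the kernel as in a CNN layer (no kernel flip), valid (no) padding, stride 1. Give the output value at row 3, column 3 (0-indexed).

The receptive field on the input at this output position is [6 2 5 / 0 6 2 / 4 2 4]. Elementwise product with the kernel and sum: 5·1 + 0·-2 + 2·-2 + 4·1.

5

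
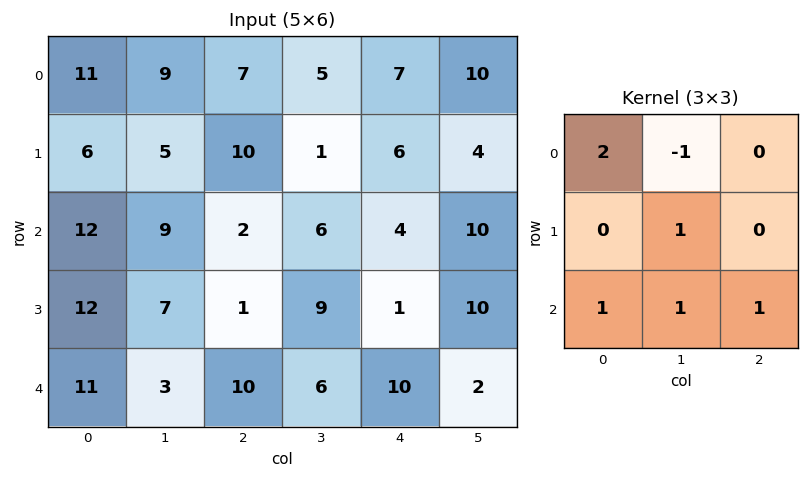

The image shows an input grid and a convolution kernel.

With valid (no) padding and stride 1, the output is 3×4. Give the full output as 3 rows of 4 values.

Output[0,0]: The receptive field on the input at this output position is [11 9 7 / 6 5 10 / 12 9 2]. Elementwise product with the kernel and sum: 11·2 + 9·-1 + 5·1 + 12·1 + 9·1 + 2·1.

41 38 22 29
36 19 36 20
46 36 33 27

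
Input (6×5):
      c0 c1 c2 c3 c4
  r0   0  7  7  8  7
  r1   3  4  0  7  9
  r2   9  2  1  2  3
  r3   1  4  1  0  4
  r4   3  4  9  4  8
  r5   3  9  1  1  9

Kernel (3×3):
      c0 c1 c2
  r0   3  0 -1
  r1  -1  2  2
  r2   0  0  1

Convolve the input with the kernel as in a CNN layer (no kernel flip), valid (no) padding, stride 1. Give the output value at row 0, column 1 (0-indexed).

The receptive field on the input at this output position is [7 7 8 / 4 0 7 / 2 1 2]. Elementwise product with the kernel and sum: 7·3 + 8·-1 + 4·-1 + 0·2 + 7·2 + 2·1.

25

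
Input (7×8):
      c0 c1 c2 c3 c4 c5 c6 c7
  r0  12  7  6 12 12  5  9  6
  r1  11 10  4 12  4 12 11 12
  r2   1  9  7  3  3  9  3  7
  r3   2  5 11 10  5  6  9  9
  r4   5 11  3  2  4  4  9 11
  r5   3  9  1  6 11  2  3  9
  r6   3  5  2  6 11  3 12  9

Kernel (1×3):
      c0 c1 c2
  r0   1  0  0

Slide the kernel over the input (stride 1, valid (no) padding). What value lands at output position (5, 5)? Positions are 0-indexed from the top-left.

The receptive field on the input at this output position is [2 3 9]. Elementwise product with the kernel and sum: 2·1.

2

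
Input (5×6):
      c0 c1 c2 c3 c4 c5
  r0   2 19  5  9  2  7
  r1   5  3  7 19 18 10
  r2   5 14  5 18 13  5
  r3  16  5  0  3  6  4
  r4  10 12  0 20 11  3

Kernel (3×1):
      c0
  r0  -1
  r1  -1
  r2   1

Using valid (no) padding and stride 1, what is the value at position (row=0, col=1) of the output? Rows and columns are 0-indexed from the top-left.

-8

The receptive field on the input at this output position is [19 / 3 / 14]. Elementwise product with the kernel and sum: 19·-1 + 3·-1 + 14·1.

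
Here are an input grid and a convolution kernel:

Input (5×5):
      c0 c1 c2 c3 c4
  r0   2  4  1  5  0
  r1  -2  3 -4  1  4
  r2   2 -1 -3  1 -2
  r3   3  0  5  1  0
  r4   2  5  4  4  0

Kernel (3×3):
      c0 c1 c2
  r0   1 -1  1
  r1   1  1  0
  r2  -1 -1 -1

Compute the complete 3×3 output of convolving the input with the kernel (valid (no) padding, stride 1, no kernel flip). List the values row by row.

2 10 -3
-16 -2 -9
-8 -5 -8

Output[0,0]: The receptive field on the input at this output position is [2 4 1 / -2 3 -4 / 2 -1 -3]. Elementwise product with the kernel and sum: 2·1 + 4·-1 + 1·1 + -2·1 + 3·1 + 2·-1 + -1·-1 + -3·-1.
Output[0,1]: The receptive field on the input at this output position is [4 1 5 / 3 -4 1 / -1 -3 1]. Elementwise product with the kernel and sum: 4·1 + 1·-1 + 5·1 + 3·1 + -4·1 + -1·-1 + -3·-1 + 1·-1.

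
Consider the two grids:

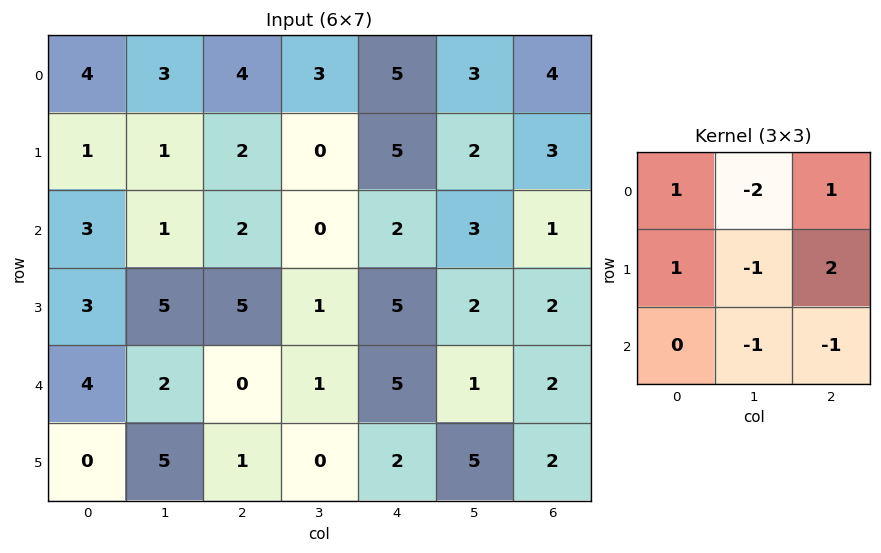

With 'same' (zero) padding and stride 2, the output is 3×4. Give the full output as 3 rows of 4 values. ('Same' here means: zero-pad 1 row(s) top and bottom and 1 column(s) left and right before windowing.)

0 3 -3 -4
-10 -10 -11 -4
-6 -1 -16 -5

Output[0,0]: The receptive field on the zero-padded input at this output position is [0 0 0 / 0 4 3 / 0 1 1]. Elementwise product with the kernel and sum: 0·1 + 0·-2 + 0·1 + 0·1 + 4·-1 + 3·2 + 1·-1 + 1·-1.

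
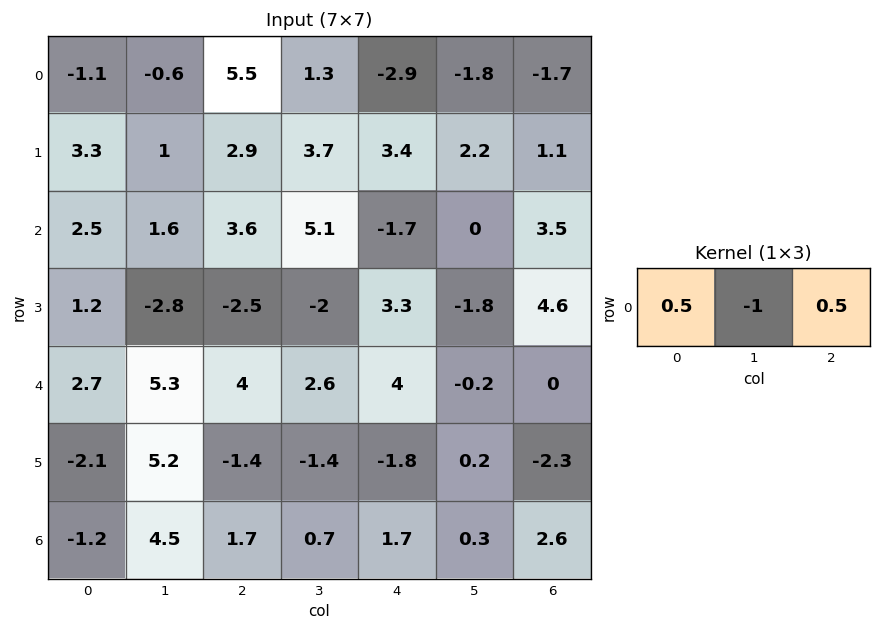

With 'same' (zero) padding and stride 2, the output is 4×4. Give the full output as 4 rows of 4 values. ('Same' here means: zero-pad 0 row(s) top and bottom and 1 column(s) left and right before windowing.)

Output[0,0]: The receptive field on the zero-padded input at this output position is [0 -1.1 -0.6]. Elementwise product with the kernel and sum: 0·0.5 + -1.1·-1 + -0.6·0.5.

0.8 -5.15 2.65 0.8
-1.7 -0.25 4.25 -3.5
-0.05 -0.05 -2.8 -0.1
3.45 0.9 -1.2 -2.45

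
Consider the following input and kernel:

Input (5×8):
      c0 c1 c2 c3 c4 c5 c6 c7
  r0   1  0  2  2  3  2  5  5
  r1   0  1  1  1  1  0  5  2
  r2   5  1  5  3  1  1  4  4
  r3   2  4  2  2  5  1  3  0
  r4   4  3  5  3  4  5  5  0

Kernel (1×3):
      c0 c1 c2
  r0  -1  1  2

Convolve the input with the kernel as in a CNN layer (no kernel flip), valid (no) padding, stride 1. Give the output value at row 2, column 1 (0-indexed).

10

The receptive field on the input at this output position is [1 5 3]. Elementwise product with the kernel and sum: 1·-1 + 5·1 + 3·2.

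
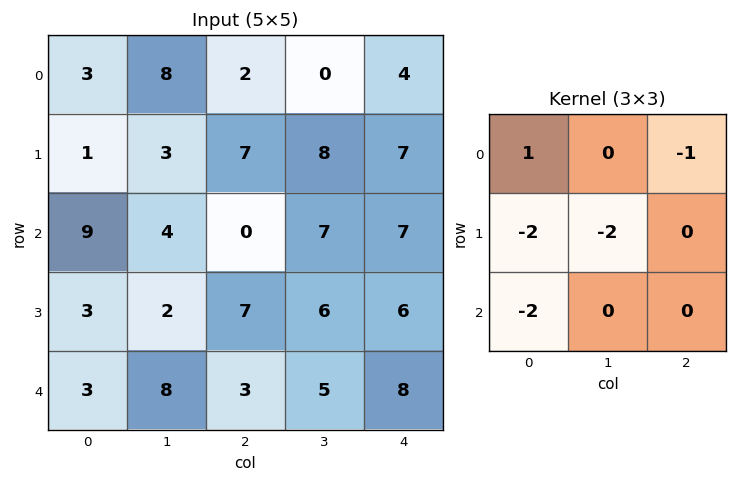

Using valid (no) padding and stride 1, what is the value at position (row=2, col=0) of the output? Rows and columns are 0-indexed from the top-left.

The receptive field on the input at this output position is [9 4 0 / 3 2 7 / 3 8 3]. Elementwise product with the kernel and sum: 9·1 + 0·-1 + 3·-2 + 2·-2 + 3·-2.

-7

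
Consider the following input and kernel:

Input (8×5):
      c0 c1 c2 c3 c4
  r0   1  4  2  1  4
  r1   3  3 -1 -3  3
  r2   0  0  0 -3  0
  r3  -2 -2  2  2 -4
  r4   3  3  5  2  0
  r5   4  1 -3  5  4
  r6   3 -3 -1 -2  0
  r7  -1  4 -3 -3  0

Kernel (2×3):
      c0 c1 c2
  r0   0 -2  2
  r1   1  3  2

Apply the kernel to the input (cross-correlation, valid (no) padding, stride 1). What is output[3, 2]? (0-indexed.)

-1

The receptive field on the input at this output position is [2 2 -4 / 5 2 0]. Elementwise product with the kernel and sum: 2·-2 + -4·2 + 5·1 + 2·3 + 0·2.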